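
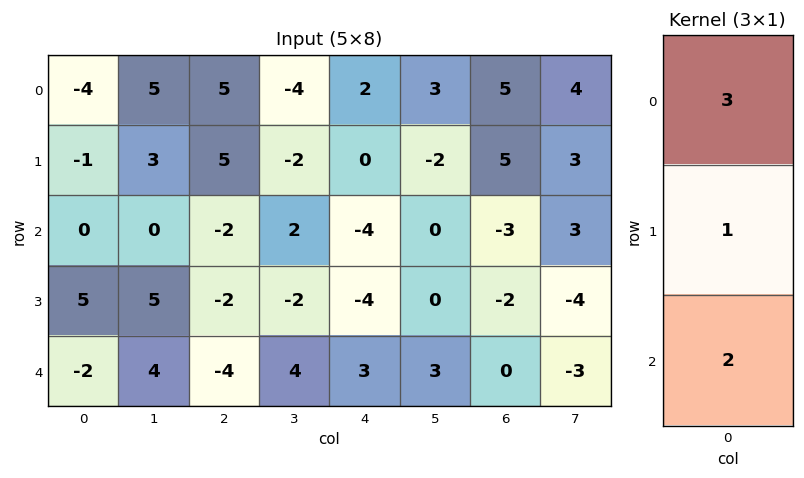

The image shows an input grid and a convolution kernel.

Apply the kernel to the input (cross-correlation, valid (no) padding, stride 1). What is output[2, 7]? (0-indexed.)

The receptive field on the input at this output position is [3 / -4 / -3]. Elementwise product with the kernel and sum: 3·3 + -4·1 + -3·2.

-1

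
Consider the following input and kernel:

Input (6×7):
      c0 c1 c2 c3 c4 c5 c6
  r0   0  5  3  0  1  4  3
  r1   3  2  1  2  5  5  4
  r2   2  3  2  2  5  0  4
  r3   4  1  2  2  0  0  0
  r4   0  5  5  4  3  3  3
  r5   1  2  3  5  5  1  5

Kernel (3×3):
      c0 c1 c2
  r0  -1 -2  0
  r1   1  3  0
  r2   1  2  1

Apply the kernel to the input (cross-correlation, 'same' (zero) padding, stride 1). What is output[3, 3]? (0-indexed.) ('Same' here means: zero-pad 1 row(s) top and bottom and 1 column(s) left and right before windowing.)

18

The receptive field on the zero-padded input at this output position is [2 2 5 / 2 2 0 / 5 4 3]. Elementwise product with the kernel and sum: 2·-1 + 2·-2 + 2·1 + 2·3 + 5·1 + 4·2 + 3·1.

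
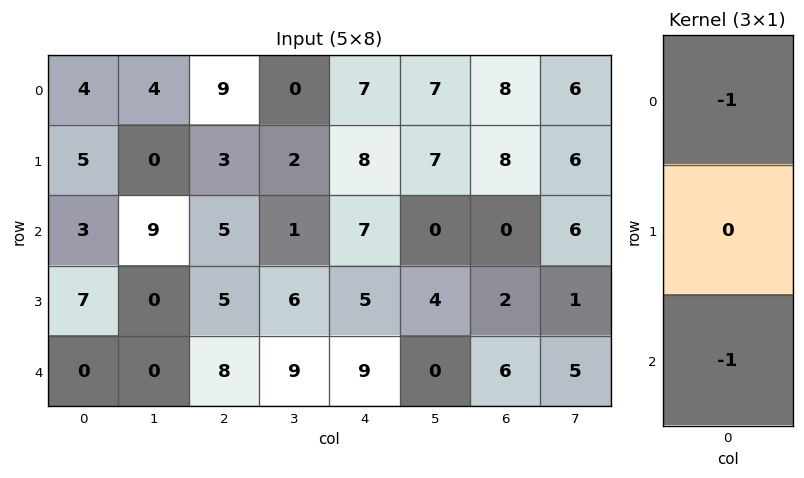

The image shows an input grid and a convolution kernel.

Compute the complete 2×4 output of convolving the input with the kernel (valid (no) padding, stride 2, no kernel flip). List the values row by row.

Output[0,0]: The receptive field on the input at this output position is [4 / 5 / 3]. Elementwise product with the kernel and sum: 4·-1 + 3·-1.
Output[0,1]: The receptive field on the input at this output position is [9 / 3 / 5]. Elementwise product with the kernel and sum: 9·-1 + 5·-1.

-7 -14 -14 -8
-3 -13 -16 -6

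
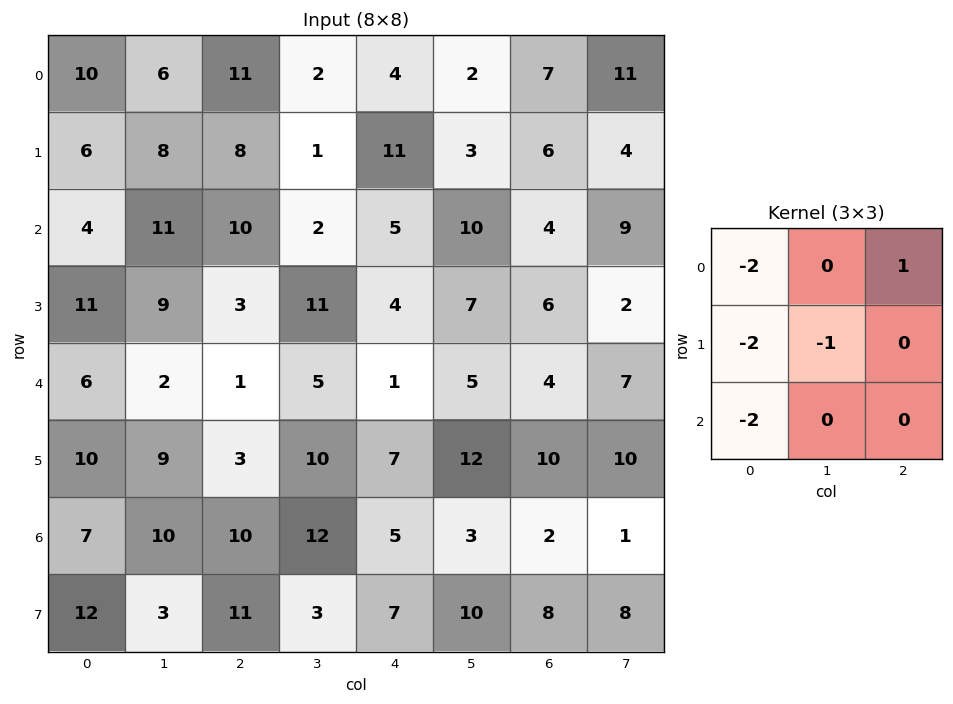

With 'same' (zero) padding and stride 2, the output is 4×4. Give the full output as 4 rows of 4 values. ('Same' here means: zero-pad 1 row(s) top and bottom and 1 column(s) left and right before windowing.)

-10 -39 -10 -17
4 -65 -30 -40
3 -30 -46 -50
2 -44 -43 -42

Output[0,0]: The receptive field on the zero-padded input at this output position is [0 0 0 / 0 10 6 / 0 6 8]. Elementwise product with the kernel and sum: 0·-2 + 0·1 + 0·-2 + 10·-1 + 0·-2.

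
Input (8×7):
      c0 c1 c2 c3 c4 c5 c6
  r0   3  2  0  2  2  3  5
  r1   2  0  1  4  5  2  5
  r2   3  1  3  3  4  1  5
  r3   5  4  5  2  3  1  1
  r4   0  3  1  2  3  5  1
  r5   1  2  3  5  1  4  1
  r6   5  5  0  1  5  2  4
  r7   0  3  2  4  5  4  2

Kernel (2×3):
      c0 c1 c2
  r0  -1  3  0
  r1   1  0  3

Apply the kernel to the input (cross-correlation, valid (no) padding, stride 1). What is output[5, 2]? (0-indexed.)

27

The receptive field on the input at this output position is [3 5 1 / 0 1 5]. Elementwise product with the kernel and sum: 3·-1 + 5·3 + 0·1 + 5·3.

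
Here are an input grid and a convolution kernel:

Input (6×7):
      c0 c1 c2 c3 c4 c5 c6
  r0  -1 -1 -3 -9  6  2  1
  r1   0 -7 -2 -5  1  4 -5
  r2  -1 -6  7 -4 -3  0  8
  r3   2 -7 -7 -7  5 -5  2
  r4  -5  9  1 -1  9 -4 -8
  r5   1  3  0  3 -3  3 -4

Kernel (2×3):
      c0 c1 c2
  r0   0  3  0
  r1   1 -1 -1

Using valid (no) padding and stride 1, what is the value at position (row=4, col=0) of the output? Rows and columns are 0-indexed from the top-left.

25

The receptive field on the input at this output position is [-5 9 1 / 1 3 0]. Elementwise product with the kernel and sum: 9·3 + 1·1 + 3·-1 + 0·-1.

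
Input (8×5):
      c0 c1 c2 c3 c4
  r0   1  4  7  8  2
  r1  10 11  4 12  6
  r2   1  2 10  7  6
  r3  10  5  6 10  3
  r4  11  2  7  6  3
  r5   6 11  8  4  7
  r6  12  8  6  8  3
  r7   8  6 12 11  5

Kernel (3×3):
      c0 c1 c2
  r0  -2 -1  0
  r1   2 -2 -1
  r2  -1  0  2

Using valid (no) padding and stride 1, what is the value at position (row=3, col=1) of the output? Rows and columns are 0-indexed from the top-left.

The receptive field on the input at this output position is [5 6 10 / 2 7 6 / 11 8 4]. Elementwise product with the kernel and sum: 5·-2 + 6·-1 + 2·2 + 7·-2 + 6·-1 + 11·-1 + 4·2.

-35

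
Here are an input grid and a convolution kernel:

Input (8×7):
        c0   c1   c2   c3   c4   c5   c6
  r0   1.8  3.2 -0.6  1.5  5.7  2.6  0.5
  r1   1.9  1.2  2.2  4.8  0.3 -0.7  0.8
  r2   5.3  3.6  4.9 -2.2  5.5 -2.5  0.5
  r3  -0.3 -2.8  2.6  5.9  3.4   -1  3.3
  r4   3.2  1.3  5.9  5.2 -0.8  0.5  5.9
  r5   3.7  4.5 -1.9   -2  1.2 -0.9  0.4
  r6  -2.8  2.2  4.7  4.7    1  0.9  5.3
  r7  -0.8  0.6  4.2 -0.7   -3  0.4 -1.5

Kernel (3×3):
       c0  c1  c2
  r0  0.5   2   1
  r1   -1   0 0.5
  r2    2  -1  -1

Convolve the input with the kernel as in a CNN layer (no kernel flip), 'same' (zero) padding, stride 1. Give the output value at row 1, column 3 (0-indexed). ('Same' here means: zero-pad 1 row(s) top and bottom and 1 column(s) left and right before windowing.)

12.85

The receptive field on the zero-padded input at this output position is [-0.6 1.5 5.7 / 2.2 4.8 0.3 / 4.9 -2.2 5.5]. Elementwise product with the kernel and sum: -0.6·0.5 + 1.5·2 + 5.7·1 + 2.2·-1 + 0.3·0.5 + 4.9·2 + -2.2·-1 + 5.5·-1.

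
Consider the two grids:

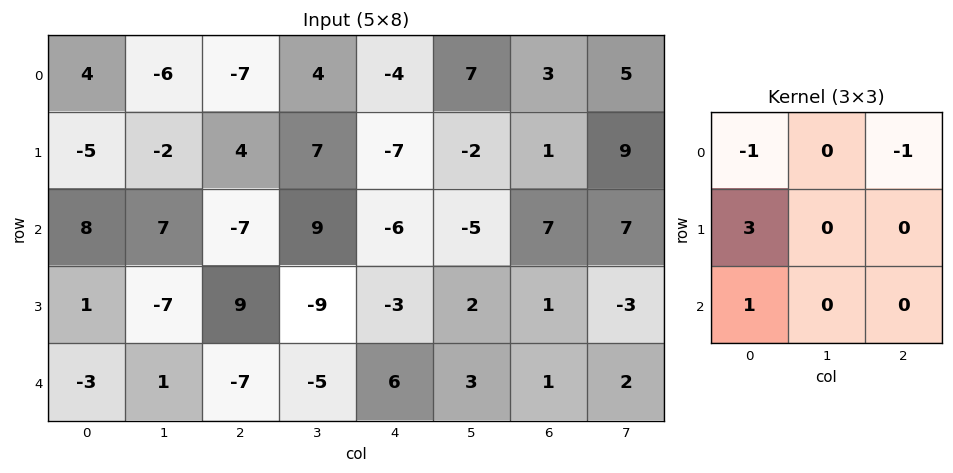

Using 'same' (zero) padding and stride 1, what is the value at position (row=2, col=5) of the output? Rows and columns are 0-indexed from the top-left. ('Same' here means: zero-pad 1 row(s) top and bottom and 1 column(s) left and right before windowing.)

The receptive field on the zero-padded input at this output position is [-7 -2 1 / -6 -5 7 / -3 2 1]. Elementwise product with the kernel and sum: -7·-1 + 1·-1 + -6·3 + -3·1.

-15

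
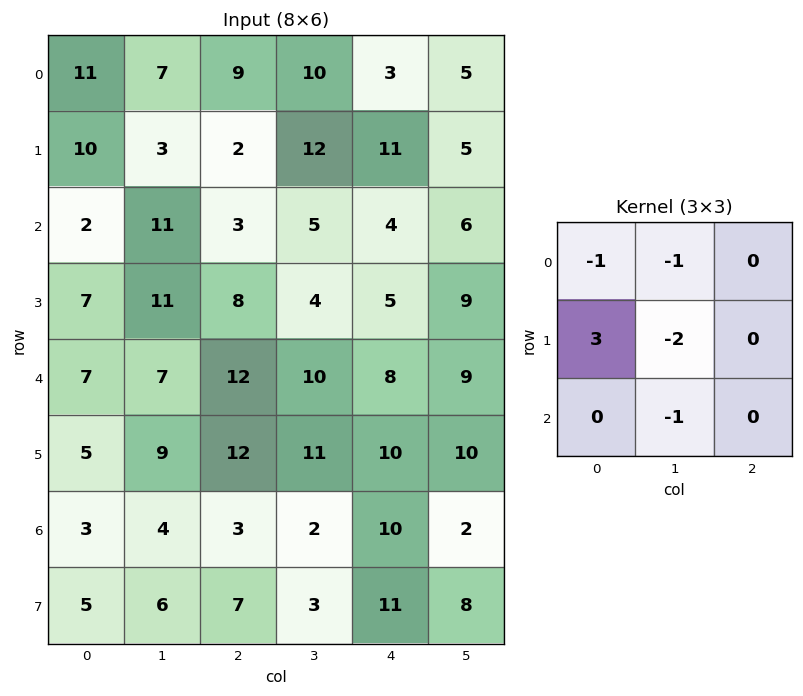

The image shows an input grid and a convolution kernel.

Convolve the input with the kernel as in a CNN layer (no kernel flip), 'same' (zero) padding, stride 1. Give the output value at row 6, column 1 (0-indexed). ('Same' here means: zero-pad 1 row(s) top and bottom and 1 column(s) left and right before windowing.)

-19

The receptive field on the zero-padded input at this output position is [5 9 12 / 3 4 3 / 5 6 7]. Elementwise product with the kernel and sum: 5·-1 + 9·-1 + 3·3 + 4·-2 + 6·-1.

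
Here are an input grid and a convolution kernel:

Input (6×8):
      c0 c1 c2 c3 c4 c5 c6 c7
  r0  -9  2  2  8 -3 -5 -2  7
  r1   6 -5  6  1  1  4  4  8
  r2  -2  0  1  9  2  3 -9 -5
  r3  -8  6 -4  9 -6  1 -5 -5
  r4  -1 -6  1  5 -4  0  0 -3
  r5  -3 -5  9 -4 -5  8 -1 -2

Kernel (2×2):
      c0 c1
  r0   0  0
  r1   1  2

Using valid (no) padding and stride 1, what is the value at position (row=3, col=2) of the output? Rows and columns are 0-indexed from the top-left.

11

The receptive field on the input at this output position is [-4 9 / 1 5]. Elementwise product with the kernel and sum: 1·1 + 5·2.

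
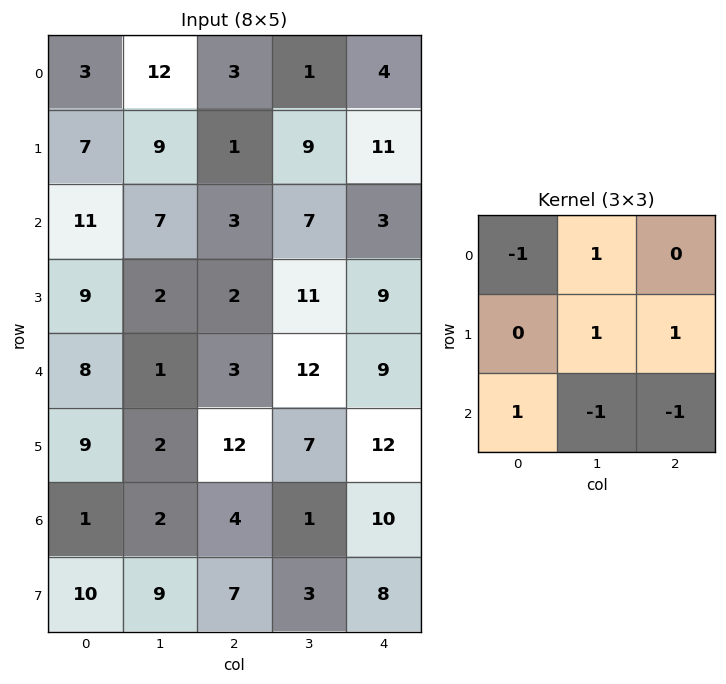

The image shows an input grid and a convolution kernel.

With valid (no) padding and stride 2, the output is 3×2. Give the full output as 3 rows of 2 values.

20 11
4 6
2 21

Output[0,0]: The receptive field on the input at this output position is [3 12 3 / 7 9 1 / 11 7 3]. Elementwise product with the kernel and sum: 3·-1 + 12·1 + 9·1 + 1·1 + 11·1 + 7·-1 + 3·-1.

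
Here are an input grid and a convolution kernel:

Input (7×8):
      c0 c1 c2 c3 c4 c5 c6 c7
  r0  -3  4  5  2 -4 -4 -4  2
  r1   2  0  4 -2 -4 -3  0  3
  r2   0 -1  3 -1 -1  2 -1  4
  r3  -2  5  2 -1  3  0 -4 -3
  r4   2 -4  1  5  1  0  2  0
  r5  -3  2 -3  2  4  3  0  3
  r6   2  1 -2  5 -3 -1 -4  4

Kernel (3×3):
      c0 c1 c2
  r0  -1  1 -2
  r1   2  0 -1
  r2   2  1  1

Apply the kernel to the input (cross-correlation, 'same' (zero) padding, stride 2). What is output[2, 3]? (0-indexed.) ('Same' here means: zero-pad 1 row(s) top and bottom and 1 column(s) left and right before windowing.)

The receptive field on the zero-padded input at this output position is [0 -4 -3 / 0 2 0 / 3 0 3]. Elementwise product with the kernel and sum: 0·-1 + -4·1 + -3·-2 + 0·2 + 0·-1 + 3·2 + 0·1 + 3·1.

11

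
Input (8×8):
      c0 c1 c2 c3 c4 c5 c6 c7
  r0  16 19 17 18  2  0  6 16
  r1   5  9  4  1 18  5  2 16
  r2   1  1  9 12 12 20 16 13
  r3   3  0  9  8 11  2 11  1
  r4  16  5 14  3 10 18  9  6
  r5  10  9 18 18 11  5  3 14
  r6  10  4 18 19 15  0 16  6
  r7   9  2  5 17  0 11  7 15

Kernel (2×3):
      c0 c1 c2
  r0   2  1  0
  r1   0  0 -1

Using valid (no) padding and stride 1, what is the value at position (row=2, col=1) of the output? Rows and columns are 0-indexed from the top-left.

The receptive field on the input at this output position is [1 9 12 / 0 9 8]. Elementwise product with the kernel and sum: 1·2 + 9·1 + 8·-1.

3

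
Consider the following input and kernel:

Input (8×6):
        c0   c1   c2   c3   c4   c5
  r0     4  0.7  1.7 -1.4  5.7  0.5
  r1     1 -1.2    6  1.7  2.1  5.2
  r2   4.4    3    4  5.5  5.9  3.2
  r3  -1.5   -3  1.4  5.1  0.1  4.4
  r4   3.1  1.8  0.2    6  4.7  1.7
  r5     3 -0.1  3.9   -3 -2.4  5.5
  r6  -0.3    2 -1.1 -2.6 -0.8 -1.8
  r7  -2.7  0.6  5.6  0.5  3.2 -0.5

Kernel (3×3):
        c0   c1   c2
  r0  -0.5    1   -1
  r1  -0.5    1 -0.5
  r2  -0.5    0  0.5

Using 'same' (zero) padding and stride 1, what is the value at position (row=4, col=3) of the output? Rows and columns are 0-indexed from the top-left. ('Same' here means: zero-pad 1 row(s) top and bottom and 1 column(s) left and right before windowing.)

4.7

The receptive field on the zero-padded input at this output position is [1.4 5.1 0.1 / 0.2 6 4.7 / 3.9 -3 -2.4]. Elementwise product with the kernel and sum: 1.4·-0.5 + 5.1·1 + 0.1·-1 + 0.2·-0.5 + 6·1 + 4.7·-0.5 + 3.9·-0.5 + -2.4·0.5.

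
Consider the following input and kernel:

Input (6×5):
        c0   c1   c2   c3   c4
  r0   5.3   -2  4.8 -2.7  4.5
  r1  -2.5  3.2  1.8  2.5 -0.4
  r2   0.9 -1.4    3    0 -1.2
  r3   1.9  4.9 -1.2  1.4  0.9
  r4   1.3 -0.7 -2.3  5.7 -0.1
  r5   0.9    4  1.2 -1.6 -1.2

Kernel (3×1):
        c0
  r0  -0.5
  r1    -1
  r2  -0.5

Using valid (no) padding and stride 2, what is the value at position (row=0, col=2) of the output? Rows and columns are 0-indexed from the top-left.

The receptive field on the input at this output position is [4.5 / -0.4 / -1.2]. Elementwise product with the kernel and sum: 4.5·-0.5 + -0.4·-1 + -1.2·-0.5.

-1.25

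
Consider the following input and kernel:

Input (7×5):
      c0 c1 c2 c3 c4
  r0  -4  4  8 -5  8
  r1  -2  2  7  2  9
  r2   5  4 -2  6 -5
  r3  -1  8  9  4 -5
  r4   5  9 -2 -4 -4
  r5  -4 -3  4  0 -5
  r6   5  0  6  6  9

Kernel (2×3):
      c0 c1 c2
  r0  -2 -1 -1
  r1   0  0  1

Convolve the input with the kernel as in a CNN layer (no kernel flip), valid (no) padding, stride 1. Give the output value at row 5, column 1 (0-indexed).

8

The receptive field on the input at this output position is [-3 4 0 / 0 6 6]. Elementwise product with the kernel and sum: -3·-2 + 4·-1 + 0·-1 + 6·1.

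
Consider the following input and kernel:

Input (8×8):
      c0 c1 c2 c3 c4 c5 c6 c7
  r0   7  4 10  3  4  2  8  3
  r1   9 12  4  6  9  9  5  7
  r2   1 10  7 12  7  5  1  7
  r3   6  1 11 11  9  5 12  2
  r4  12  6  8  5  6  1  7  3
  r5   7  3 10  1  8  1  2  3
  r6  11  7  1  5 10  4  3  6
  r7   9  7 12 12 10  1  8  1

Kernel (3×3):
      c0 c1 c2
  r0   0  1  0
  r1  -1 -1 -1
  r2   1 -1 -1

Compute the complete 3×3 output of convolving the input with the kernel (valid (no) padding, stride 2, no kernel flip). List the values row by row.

-37 -28 -20
-10 -22 -23
-11 -28 -7

Output[0,0]: The receptive field on the input at this output position is [7 4 10 / 9 12 4 / 1 10 7]. Elementwise product with the kernel and sum: 4·1 + 9·-1 + 12·-1 + 4·-1 + 1·1 + 10·-1 + 7·-1.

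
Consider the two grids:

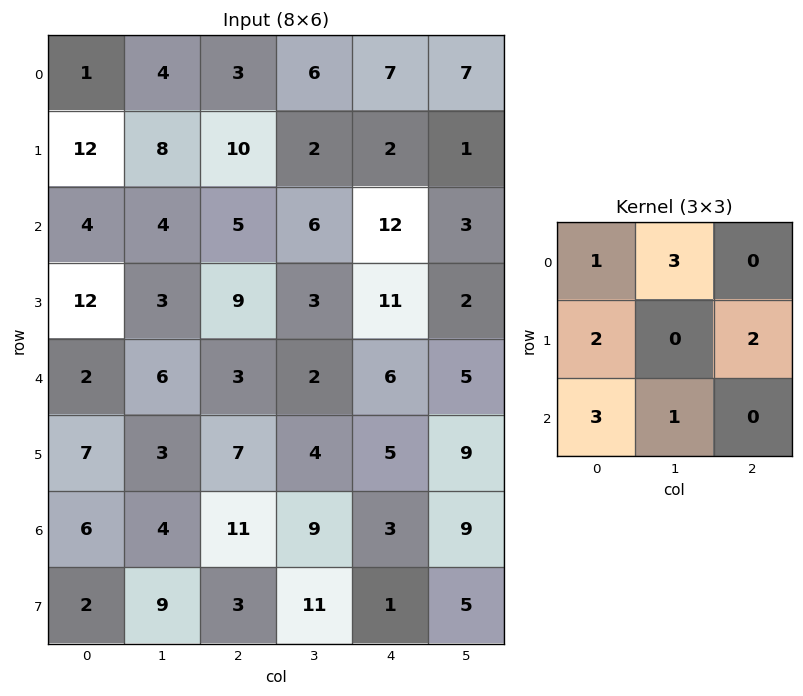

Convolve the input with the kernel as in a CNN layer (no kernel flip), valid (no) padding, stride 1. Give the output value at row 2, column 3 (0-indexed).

64

The receptive field on the input at this output position is [6 12 3 / 3 11 2 / 2 6 5]. Elementwise product with the kernel and sum: 6·1 + 12·3 + 3·2 + 2·2 + 2·3 + 6·1.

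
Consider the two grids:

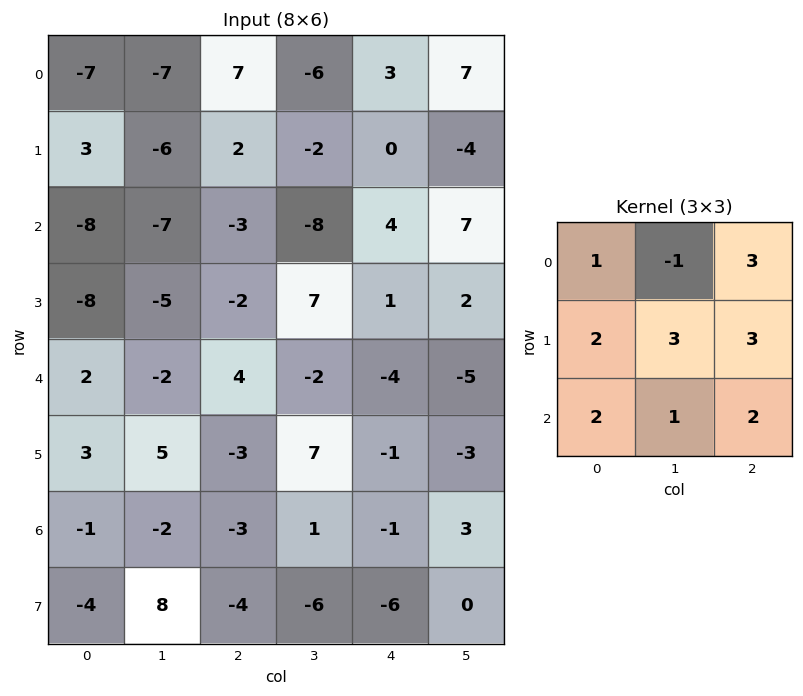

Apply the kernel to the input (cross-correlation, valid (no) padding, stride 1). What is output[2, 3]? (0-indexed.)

The receptive field on the input at this output position is [-8 4 7 / 7 1 2 / -2 -4 -5]. Elementwise product with the kernel and sum: -8·1 + 4·-1 + 7·3 + 7·2 + 1·3 + 2·3 + -2·2 + -4·1 + -5·2.

14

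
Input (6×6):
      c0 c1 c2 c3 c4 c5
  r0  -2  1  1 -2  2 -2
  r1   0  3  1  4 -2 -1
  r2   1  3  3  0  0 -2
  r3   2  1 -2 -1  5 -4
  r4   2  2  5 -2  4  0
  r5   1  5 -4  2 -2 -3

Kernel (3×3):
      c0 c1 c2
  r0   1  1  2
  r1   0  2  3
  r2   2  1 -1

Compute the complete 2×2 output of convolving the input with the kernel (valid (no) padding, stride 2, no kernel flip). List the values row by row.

Output[0,0]: The receptive field on the input at this output position is [-2 1 1 / 0 3 1 / 1 3 3]. Elementwise product with the kernel and sum: -2·1 + 1·1 + 1·2 + 3·2 + 1·3 + 1·2 + 3·1 + 3·-1.
Output[0,1]: The receptive field on the input at this output position is [1 -2 2 / 1 4 -2 / 3 0 0]. Elementwise product with the kernel and sum: 1·1 + -2·1 + 2·2 + 4·2 + -2·3 + 3·2 + 0·1 + 0·-1.

12 11
7 20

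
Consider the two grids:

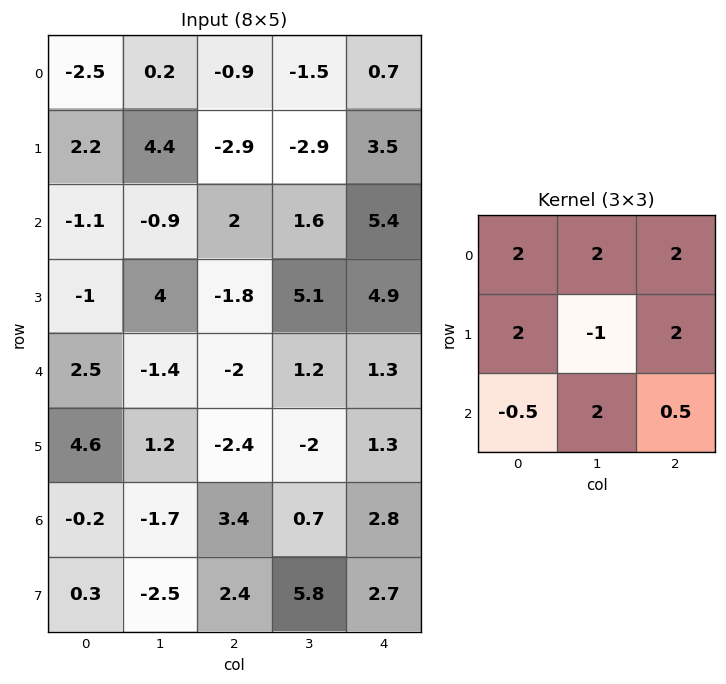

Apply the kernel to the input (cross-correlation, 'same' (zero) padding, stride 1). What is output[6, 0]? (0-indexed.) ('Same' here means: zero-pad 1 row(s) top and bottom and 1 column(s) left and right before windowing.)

7.75

The receptive field on the zero-padded input at this output position is [0 4.6 1.2 / 0 -0.2 -1.7 / 0 0.3 -2.5]. Elementwise product with the kernel and sum: 0·2 + 4.6·2 + 1.2·2 + 0·2 + -0.2·-1 + -1.7·2 + 0·-0.5 + 0.3·2 + -2.5·0.5.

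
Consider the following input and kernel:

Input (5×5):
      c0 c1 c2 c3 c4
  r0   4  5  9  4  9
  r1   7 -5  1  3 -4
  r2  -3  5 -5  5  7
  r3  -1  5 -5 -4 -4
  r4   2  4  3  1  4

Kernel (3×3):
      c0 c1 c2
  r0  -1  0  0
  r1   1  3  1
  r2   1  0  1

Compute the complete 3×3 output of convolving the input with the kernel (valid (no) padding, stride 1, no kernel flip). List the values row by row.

Output[0,0]: The receptive field on the input at this output position is [4 5 9 / 7 -5 1 / -3 5 -5]. Elementwise product with the kernel and sum: 4·-1 + 7·1 + -5·3 + 1·1 + -3·1 + -5·1.
Output[0,1]: The receptive field on the input at this output position is [5 9 4 / -5 1 3 / 5 -5 5]. Elementwise product with the kernel and sum: 5·-1 + -5·1 + 1·3 + 3·1 + 5·1 + 5·1.

-19 6 -1
-6 1 7
17 -14 -9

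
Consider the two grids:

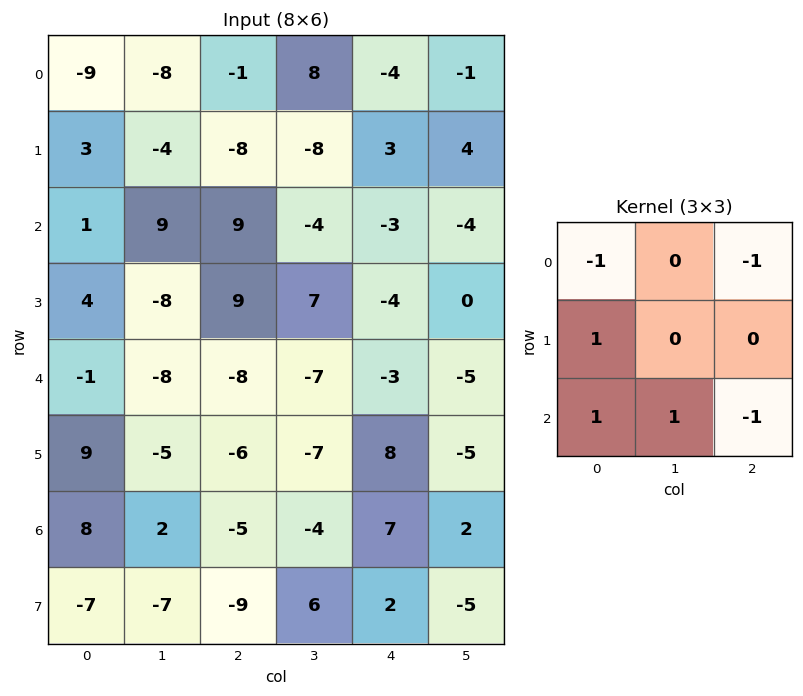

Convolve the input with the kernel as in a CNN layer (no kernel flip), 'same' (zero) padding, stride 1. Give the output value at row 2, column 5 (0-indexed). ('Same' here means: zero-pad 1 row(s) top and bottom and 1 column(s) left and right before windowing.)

The receptive field on the zero-padded input at this output position is [3 4 0 / -3 -4 0 / -4 0 0]. Elementwise product with the kernel and sum: 3·-1 + 0·-1 + -3·1 + -4·1 + 0·1 + 0·-1.

-10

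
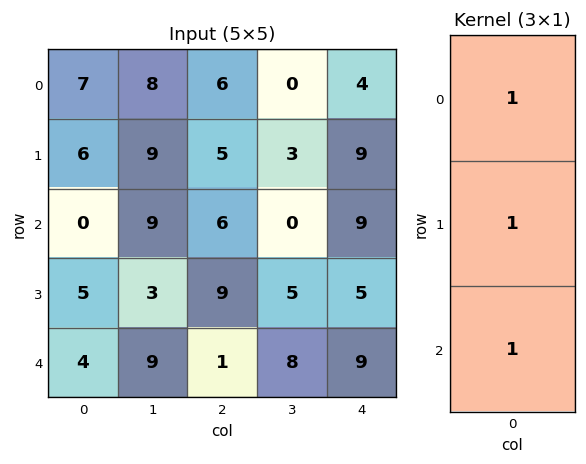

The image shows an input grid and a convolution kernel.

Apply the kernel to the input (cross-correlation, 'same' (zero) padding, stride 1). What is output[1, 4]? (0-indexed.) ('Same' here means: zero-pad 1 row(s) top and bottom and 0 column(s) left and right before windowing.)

The receptive field on the zero-padded input at this output position is [4 / 9 / 9]. Elementwise product with the kernel and sum: 4·1 + 9·1 + 9·1.

22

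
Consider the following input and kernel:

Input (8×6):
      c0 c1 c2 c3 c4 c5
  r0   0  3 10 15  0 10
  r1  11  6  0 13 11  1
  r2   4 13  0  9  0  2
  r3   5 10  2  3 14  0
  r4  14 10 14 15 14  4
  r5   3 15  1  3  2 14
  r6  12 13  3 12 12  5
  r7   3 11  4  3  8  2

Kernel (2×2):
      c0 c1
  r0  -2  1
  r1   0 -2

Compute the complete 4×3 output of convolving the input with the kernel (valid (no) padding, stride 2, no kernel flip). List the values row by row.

Output[0,0]: The receptive field on the input at this output position is [0 3 / 11 6]. Elementwise product with the kernel and sum: 0·-2 + 3·1 + 6·-2.
Output[0,1]: The receptive field on the input at this output position is [10 15 / 0 13]. Elementwise product with the kernel and sum: 10·-2 + 15·1 + 13·-2.

-9 -31 8
-15 3 2
-48 -19 -52
-33 0 -23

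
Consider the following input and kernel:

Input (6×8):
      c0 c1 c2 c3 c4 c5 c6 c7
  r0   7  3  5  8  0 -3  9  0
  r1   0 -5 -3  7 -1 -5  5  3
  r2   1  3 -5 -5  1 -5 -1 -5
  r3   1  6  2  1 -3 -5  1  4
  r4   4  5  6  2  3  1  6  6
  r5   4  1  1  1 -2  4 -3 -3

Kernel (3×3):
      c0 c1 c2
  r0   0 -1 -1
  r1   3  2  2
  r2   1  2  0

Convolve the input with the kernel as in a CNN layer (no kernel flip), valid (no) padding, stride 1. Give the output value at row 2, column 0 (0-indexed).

The receptive field on the input at this output position is [1 3 -5 / 1 6 2 / 4 5 6]. Elementwise product with the kernel and sum: 3·-1 + -5·-1 + 1·3 + 6·2 + 2·2 + 4·1 + 5·2.

35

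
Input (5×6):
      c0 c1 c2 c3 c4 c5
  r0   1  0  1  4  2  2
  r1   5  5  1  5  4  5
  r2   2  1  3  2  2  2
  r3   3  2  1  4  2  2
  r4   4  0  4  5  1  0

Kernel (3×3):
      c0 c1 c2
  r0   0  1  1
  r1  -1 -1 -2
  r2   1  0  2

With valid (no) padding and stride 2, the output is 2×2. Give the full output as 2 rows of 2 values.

-3 -1
9 1

Output[0,0]: The receptive field on the input at this output position is [1 0 1 / 5 5 1 / 2 1 3]. Elementwise product with the kernel and sum: 0·1 + 1·1 + 5·-1 + 5·-1 + 1·-2 + 2·1 + 3·2.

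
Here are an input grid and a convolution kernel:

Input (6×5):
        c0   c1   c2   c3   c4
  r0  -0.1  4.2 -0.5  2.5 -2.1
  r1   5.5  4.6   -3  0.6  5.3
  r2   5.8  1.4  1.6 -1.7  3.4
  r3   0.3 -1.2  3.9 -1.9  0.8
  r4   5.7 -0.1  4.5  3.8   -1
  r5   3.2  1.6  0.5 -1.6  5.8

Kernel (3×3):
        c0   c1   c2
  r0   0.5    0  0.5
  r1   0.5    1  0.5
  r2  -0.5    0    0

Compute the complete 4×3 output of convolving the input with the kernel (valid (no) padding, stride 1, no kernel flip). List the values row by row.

Output[0,0]: The receptive field on the input at this output position is [-0.1 4.2 -0.5 / 5.5 4.6 -3 / 5.8 1.4 1.6]. Elementwise product with the kernel and sum: -0.1·0.5 + -0.5·0.5 + 5.5·0.5 + 4.6·1 + -3·0.5 + 5.8·-0.5.
Output[0,1]: The receptive field on the input at this output position is [4.2 -0.5 2.5 / 4.6 -3 0.6 / 1.4 1.6 -1.7]. Elementwise product with the kernel and sum: 4.2·0.5 + 2.5·0.5 + 4.6·0.5 + -3·1 + 0.6·0.5 + 1.4·-0.5.

2.65 2.25 -0.35
6.2 4.65 0
1.75 2.25 0.7
5.5 4 7.65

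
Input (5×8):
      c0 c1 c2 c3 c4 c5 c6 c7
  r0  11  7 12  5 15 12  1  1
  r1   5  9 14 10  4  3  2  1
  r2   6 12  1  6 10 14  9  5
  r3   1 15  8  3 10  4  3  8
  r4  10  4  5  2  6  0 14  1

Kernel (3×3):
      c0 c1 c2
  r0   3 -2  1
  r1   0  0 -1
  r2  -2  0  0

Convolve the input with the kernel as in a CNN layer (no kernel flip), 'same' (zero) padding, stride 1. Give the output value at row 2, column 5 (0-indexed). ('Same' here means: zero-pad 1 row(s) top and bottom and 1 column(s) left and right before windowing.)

The receptive field on the zero-padded input at this output position is [4 3 2 / 10 14 9 / 10 4 3]. Elementwise product with the kernel and sum: 4·3 + 3·-2 + 2·1 + 9·-1 + 10·-2.

-21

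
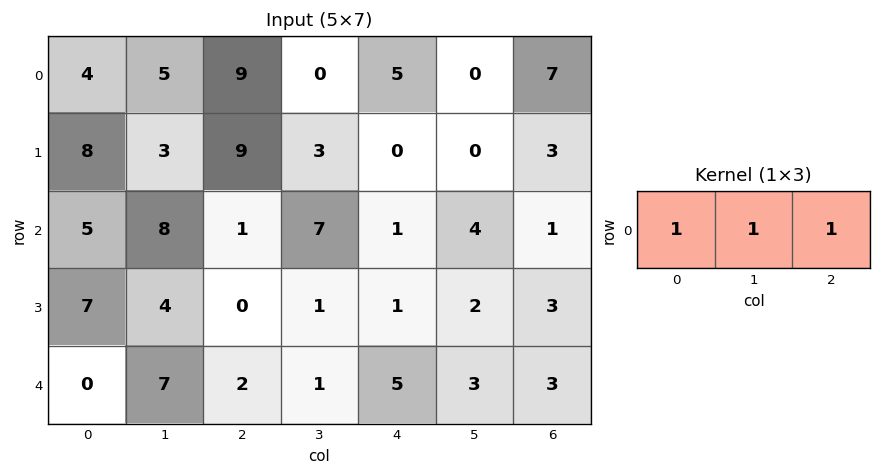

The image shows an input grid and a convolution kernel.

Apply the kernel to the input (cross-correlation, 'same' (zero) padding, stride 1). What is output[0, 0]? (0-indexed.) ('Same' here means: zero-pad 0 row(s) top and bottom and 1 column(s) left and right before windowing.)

The receptive field on the zero-padded input at this output position is [0 4 5]. Elementwise product with the kernel and sum: 0·1 + 4·1 + 5·1.

9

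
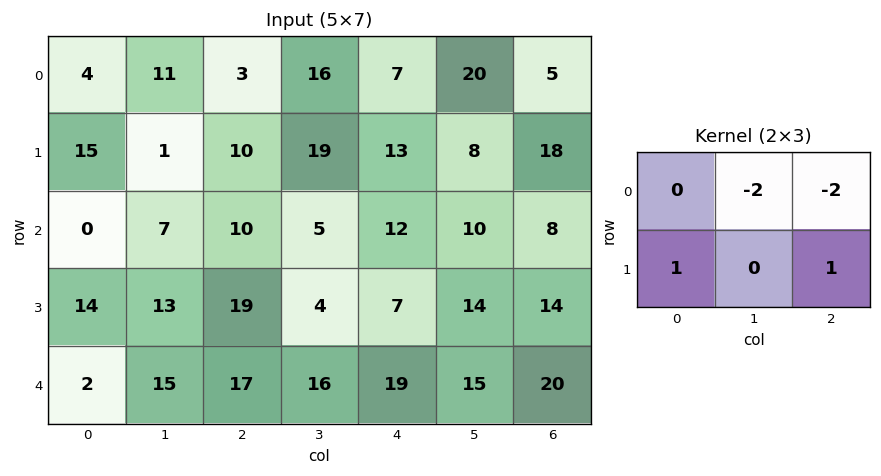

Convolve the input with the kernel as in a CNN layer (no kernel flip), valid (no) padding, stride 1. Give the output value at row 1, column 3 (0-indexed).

-27

The receptive field on the input at this output position is [19 13 8 / 5 12 10]. Elementwise product with the kernel and sum: 13·-2 + 8·-2 + 5·1 + 10·1.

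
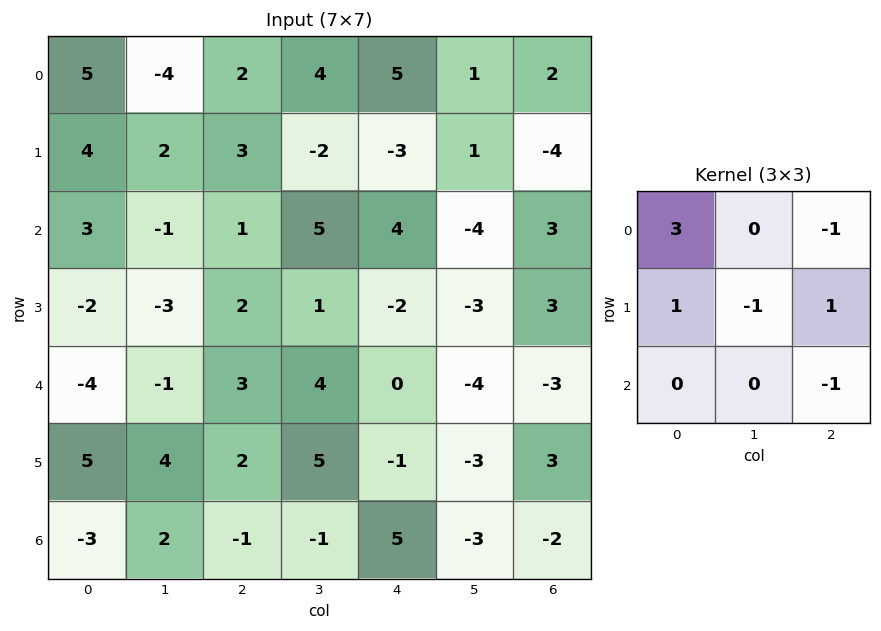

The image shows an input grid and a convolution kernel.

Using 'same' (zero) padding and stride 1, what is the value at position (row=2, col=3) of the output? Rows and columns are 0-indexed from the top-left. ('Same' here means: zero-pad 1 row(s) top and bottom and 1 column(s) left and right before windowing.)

The receptive field on the zero-padded input at this output position is [3 -2 -3 / 1 5 4 / 2 1 -2]. Elementwise product with the kernel and sum: 3·3 + -3·-1 + 1·1 + 5·-1 + 4·1 + -2·-1.

14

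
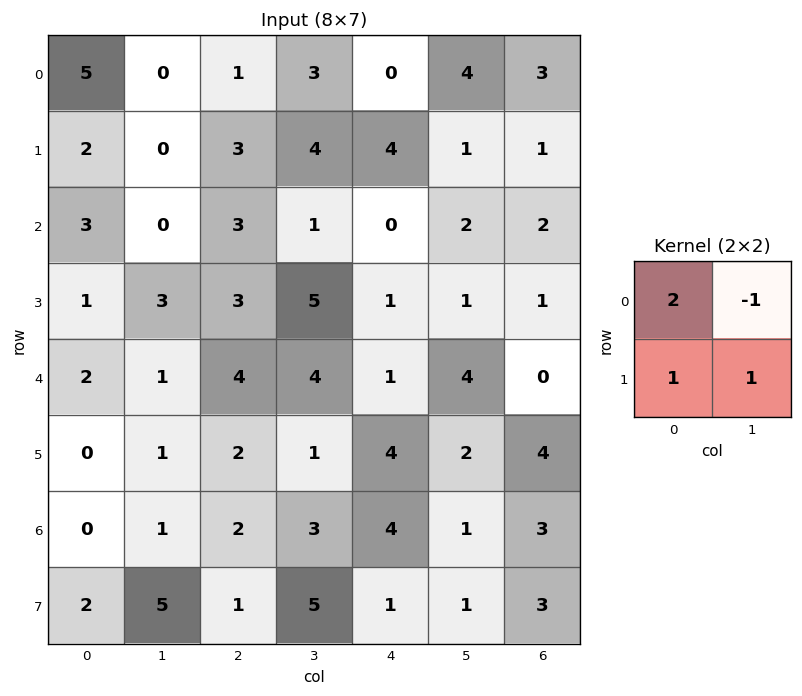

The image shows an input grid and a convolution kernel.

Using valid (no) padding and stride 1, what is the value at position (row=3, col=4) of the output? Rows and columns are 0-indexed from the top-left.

The receptive field on the input at this output position is [1 1 / 1 4]. Elementwise product with the kernel and sum: 1·2 + 1·-1 + 1·1 + 4·1.

6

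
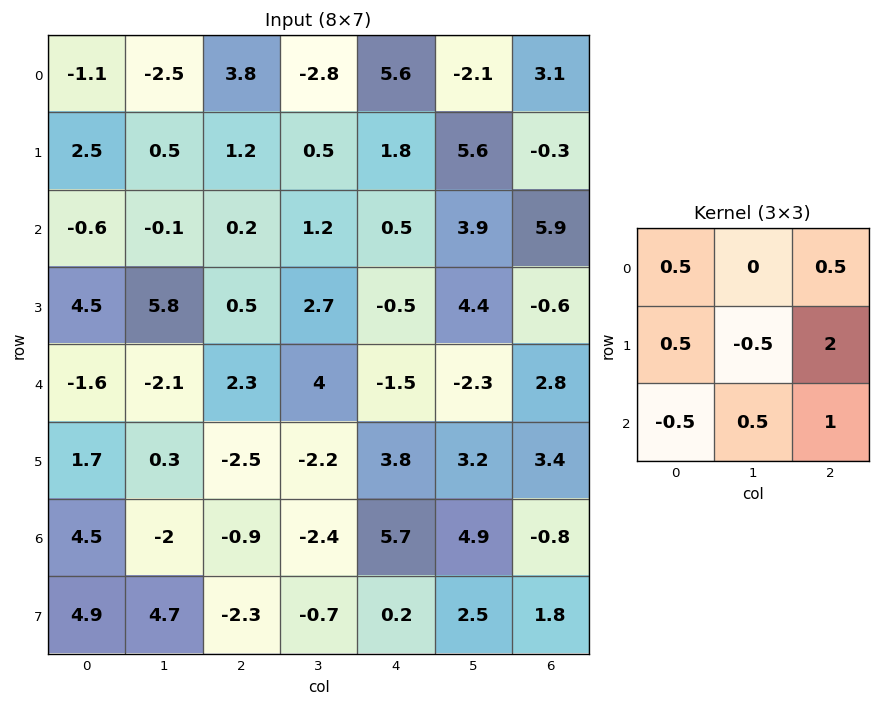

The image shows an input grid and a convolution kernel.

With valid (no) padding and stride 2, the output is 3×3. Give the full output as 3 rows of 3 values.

5.2 9.65 9.45
2.2 -2.4 1.95
-8.1 12.8 6.55

Output[0,0]: The receptive field on the input at this output position is [-1.1 -2.5 3.8 / 2.5 0.5 1.2 / -0.6 -0.1 0.2]. Elementwise product with the kernel and sum: -1.1·0.5 + 3.8·0.5 + 2.5·0.5 + 0.5·-0.5 + 1.2·2 + -0.6·-0.5 + -0.1·0.5 + 0.2·1.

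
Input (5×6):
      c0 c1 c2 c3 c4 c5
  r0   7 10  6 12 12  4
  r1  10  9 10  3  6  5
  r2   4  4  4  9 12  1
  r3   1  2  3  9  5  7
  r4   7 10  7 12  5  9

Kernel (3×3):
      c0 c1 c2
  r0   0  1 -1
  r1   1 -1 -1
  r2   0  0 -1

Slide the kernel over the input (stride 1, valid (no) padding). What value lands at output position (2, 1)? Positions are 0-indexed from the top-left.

-27

The receptive field on the input at this output position is [4 4 9 / 2 3 9 / 10 7 12]. Elementwise product with the kernel and sum: 4·1 + 9·-1 + 2·1 + 3·-1 + 9·-1 + 12·-1.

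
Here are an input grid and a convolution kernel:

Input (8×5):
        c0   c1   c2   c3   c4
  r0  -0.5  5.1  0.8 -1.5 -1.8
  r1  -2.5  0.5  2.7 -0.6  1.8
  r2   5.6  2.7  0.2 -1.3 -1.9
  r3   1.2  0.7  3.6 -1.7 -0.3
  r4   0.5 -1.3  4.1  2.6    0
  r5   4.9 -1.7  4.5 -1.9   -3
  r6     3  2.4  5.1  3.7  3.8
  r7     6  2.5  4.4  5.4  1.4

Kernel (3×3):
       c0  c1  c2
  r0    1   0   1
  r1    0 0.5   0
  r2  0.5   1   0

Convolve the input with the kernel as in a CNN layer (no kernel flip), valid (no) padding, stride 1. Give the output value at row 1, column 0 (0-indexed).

The receptive field on the input at this output position is [-2.5 0.5 2.7 / 5.6 2.7 0.2 / 1.2 0.7 3.6]. Elementwise product with the kernel and sum: -2.5·1 + 2.7·1 + 2.7·0.5 + 1.2·0.5 + 0.7·1.

2.85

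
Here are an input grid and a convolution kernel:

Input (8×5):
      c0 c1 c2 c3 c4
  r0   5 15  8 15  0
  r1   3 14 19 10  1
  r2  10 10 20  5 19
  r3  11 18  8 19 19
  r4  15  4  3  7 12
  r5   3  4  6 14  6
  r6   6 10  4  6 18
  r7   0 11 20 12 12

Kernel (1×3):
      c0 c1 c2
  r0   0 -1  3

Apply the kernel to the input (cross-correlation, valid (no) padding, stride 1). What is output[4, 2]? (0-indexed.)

The receptive field on the input at this output position is [3 7 12]. Elementwise product with the kernel and sum: 7·-1 + 12·3.

29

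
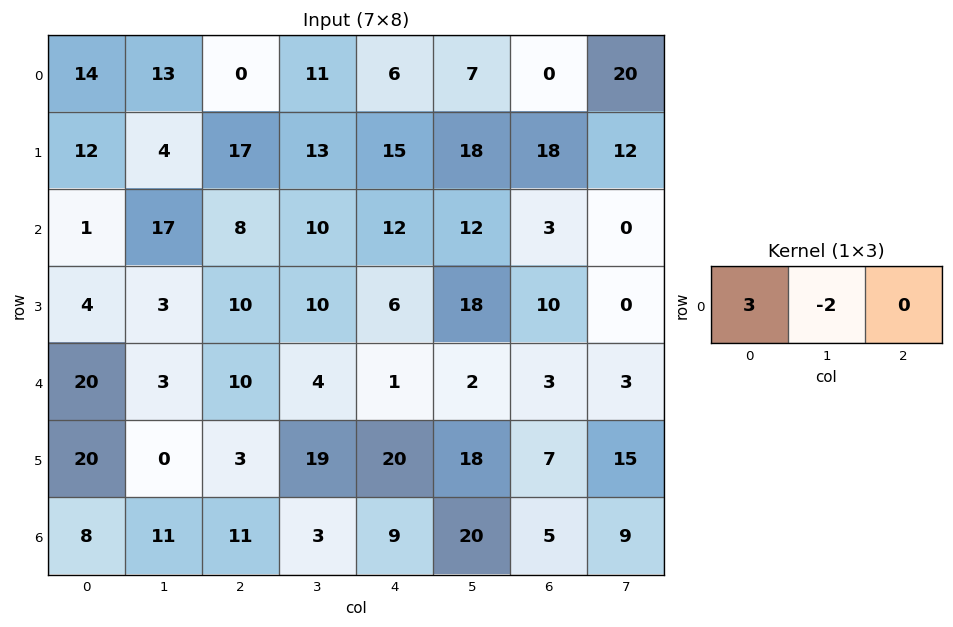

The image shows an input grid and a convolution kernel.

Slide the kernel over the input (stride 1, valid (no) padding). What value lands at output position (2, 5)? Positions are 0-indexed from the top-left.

30

The receptive field on the input at this output position is [12 3 0]. Elementwise product with the kernel and sum: 12·3 + 3·-2.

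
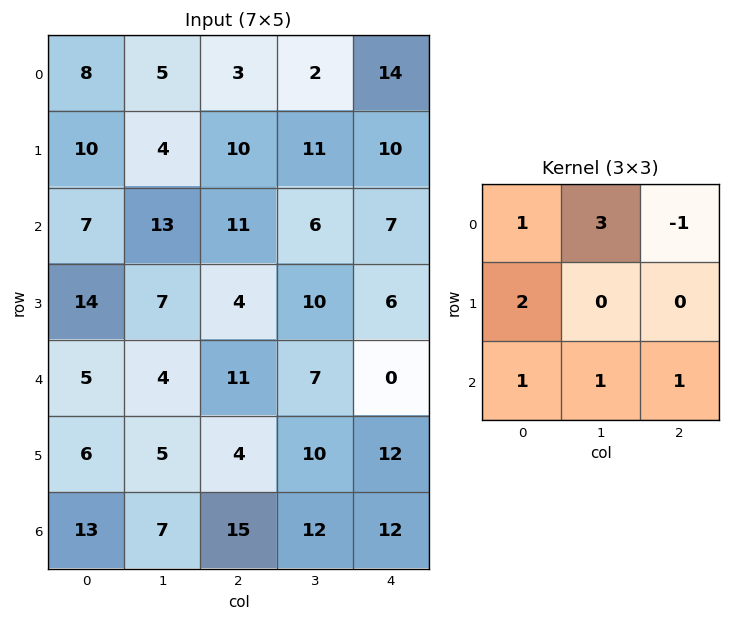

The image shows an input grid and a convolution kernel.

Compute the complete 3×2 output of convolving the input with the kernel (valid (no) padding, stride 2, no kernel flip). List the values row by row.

Output[0,0]: The receptive field on the input at this output position is [8 5 3 / 10 4 10 / 7 13 11]. Elementwise product with the kernel and sum: 8·1 + 5·3 + 3·-1 + 10·2 + 7·1 + 13·1 + 11·1.

71 39
83 48
53 79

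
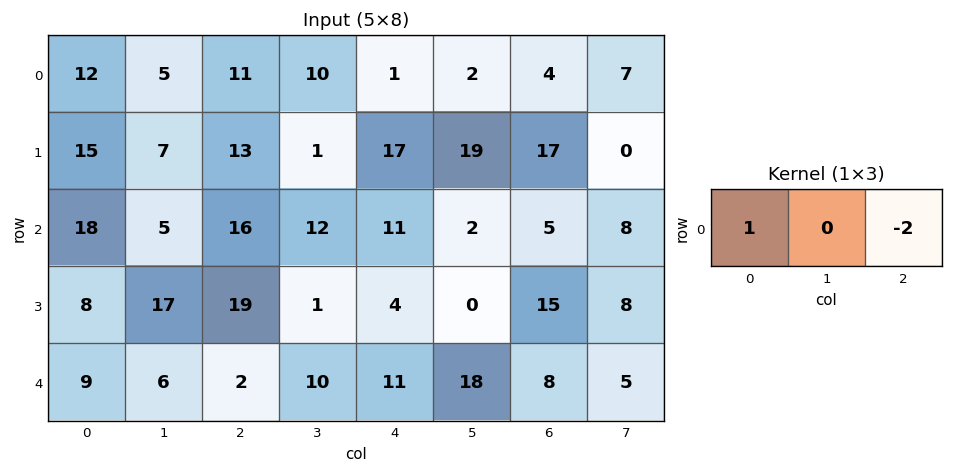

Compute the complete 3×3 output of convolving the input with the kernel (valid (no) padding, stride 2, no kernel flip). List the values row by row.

Output[0,0]: The receptive field on the input at this output position is [12 5 11]. Elementwise product with the kernel and sum: 12·1 + 11·-2.
Output[0,1]: The receptive field on the input at this output position is [11 10 1]. Elementwise product with the kernel and sum: 11·1 + 1·-2.

-10 9 -7
-14 -6 1
5 -20 -5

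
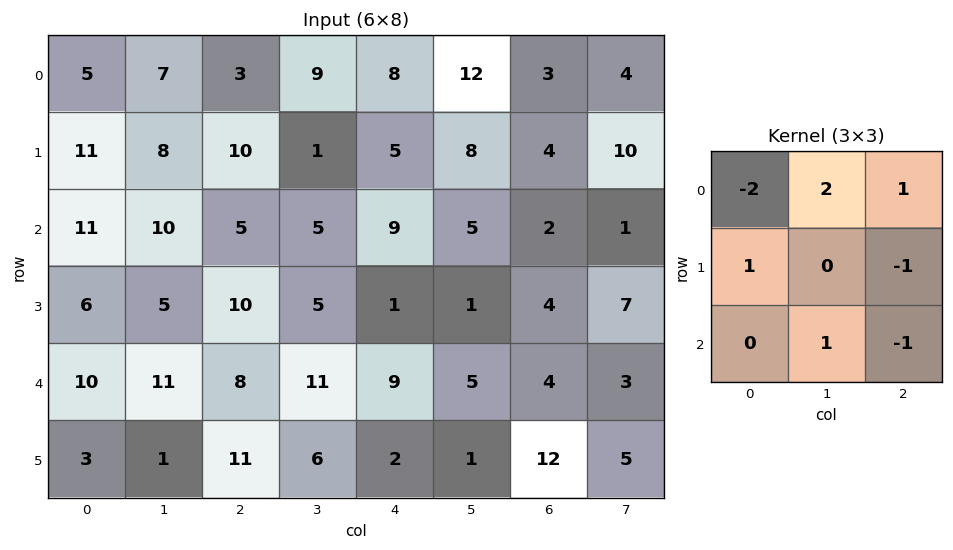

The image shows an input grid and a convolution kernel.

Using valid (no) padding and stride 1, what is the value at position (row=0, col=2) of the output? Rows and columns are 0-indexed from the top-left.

21

The receptive field on the input at this output position is [3 9 8 / 10 1 5 / 5 5 9]. Elementwise product with the kernel and sum: 3·-2 + 9·2 + 8·1 + 10·1 + 5·-1 + 5·1 + 9·-1.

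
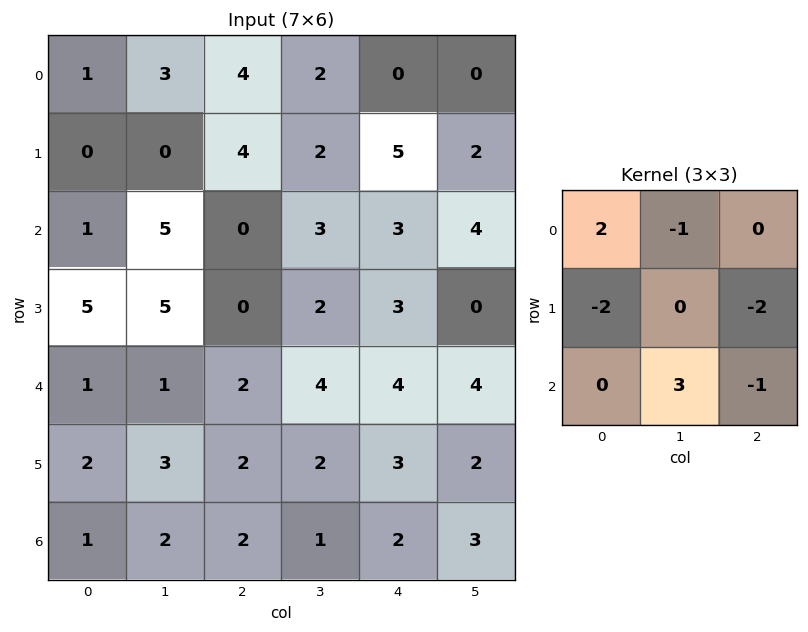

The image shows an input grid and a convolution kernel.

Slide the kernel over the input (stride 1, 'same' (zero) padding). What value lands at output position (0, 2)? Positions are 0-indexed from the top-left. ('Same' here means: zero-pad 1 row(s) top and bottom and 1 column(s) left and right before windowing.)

0

The receptive field on the zero-padded input at this output position is [0 0 0 / 3 4 2 / 0 4 2]. Elementwise product with the kernel and sum: 0·2 + 0·-1 + 3·-2 + 2·-2 + 4·3 + 2·-1.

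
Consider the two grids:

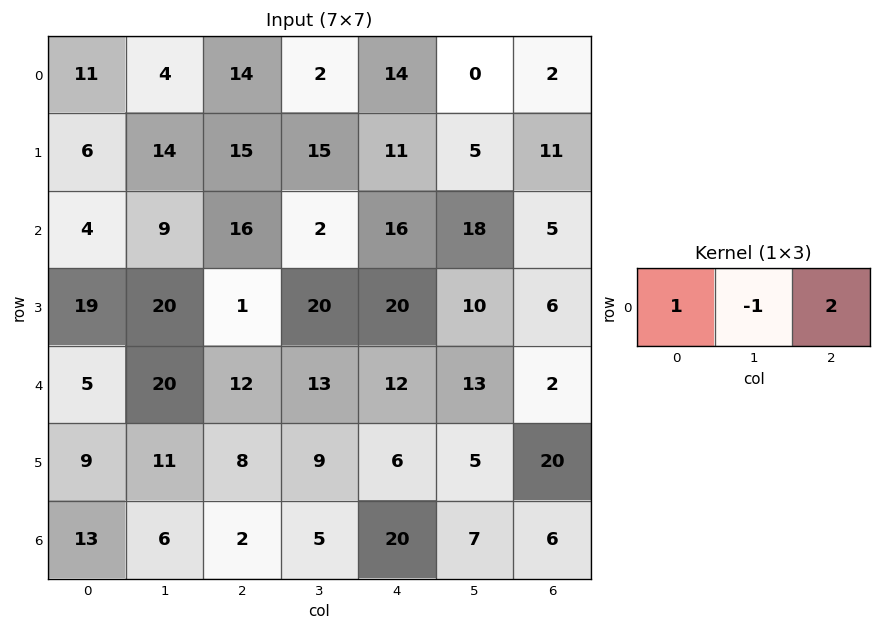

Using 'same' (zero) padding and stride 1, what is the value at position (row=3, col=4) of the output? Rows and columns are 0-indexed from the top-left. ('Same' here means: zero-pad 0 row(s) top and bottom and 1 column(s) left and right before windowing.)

The receptive field on the zero-padded input at this output position is [20 20 10]. Elementwise product with the kernel and sum: 20·1 + 20·-1 + 10·2.

20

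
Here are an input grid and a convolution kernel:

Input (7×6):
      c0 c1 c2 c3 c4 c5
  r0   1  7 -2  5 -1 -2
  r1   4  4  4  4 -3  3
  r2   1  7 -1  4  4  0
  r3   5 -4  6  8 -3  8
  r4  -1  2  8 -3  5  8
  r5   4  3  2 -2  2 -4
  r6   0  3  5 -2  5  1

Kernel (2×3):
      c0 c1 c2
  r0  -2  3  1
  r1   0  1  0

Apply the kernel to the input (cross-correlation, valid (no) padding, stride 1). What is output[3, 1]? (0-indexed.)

42

The receptive field on the input at this output position is [-4 6 8 / 2 8 -3]. Elementwise product with the kernel and sum: -4·-2 + 6·3 + 8·1 + 8·1.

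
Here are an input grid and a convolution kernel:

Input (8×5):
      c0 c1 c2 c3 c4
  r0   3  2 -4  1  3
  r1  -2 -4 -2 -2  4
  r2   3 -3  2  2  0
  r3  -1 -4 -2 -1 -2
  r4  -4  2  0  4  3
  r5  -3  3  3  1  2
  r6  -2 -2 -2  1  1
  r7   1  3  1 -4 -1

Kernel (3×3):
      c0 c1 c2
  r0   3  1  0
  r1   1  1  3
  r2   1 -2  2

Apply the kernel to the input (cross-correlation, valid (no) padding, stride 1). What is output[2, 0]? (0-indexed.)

-13

The receptive field on the input at this output position is [3 -3 2 / -1 -4 -2 / -4 2 0]. Elementwise product with the kernel and sum: 3·3 + -3·1 + -1·1 + -4·1 + -2·3 + -4·1 + 2·-2 + 0·2.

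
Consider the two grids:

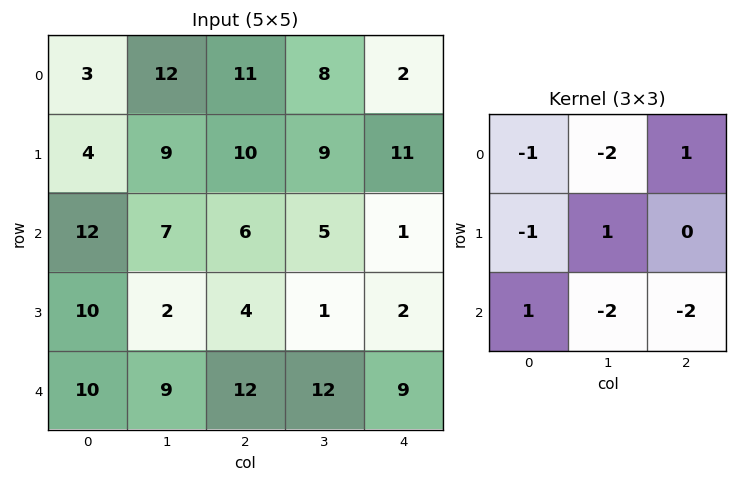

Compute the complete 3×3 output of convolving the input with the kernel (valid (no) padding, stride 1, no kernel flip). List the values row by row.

Output[0,0]: The receptive field on the input at this output position is [3 12 11 / 4 9 10 / 12 7 6]. Elementwise product with the kernel and sum: 3·-1 + 12·-2 + 11·1 + 4·-1 + 9·1 + 12·1 + 7·-2 + 6·-2.

-25 -40 -32
-19 -29 -20
-60 -51 -48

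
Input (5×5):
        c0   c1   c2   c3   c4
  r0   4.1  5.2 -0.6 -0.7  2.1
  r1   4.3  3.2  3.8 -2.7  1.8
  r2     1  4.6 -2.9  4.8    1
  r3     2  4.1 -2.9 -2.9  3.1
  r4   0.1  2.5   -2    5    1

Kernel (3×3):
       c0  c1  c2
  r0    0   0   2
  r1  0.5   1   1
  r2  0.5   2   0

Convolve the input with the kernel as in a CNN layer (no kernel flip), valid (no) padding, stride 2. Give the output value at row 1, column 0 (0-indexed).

The receptive field on the input at this output position is [1 4.6 -2.9 / 2 4.1 -2.9 / 0.1 2.5 -2]. Elementwise product with the kernel and sum: -2.9·2 + 2·0.5 + 4.1·1 + -2.9·1 + 0.1·0.5 + 2.5·2.

1.45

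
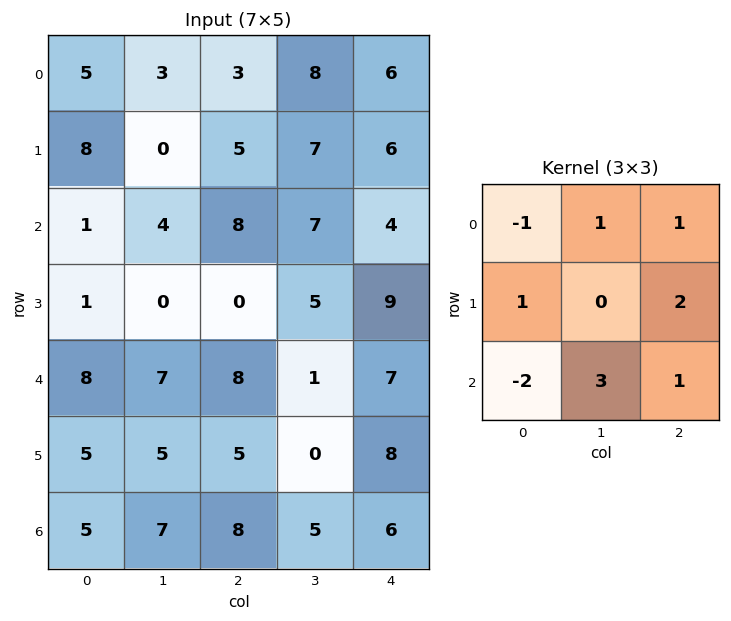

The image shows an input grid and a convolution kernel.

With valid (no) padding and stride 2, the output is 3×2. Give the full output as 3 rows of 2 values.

37 37
25 15
41 26

Output[0,0]: The receptive field on the input at this output position is [5 3 3 / 8 0 5 / 1 4 8]. Elementwise product with the kernel and sum: 5·-1 + 3·1 + 3·1 + 8·1 + 5·2 + 1·-2 + 4·3 + 8·1.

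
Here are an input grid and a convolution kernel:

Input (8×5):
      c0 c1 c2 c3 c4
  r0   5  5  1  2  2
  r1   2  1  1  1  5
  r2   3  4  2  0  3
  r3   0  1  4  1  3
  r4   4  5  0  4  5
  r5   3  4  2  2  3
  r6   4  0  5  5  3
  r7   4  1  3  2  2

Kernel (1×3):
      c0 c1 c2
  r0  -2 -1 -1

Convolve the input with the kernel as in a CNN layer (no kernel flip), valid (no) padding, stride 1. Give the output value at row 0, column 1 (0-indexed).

The receptive field on the input at this output position is [5 1 2]. Elementwise product with the kernel and sum: 5·-2 + 1·-1 + 2·-1.

-13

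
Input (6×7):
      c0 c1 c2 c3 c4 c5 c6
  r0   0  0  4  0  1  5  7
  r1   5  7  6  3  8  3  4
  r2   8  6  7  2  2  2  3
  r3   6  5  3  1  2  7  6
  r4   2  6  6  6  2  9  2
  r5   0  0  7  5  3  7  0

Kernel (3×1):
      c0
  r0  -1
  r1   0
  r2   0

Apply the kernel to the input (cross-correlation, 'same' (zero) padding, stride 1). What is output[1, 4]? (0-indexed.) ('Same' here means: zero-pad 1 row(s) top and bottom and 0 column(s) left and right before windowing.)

The receptive field on the zero-padded input at this output position is [1 / 8 / 2]. Elementwise product with the kernel and sum: 1·-1.

-1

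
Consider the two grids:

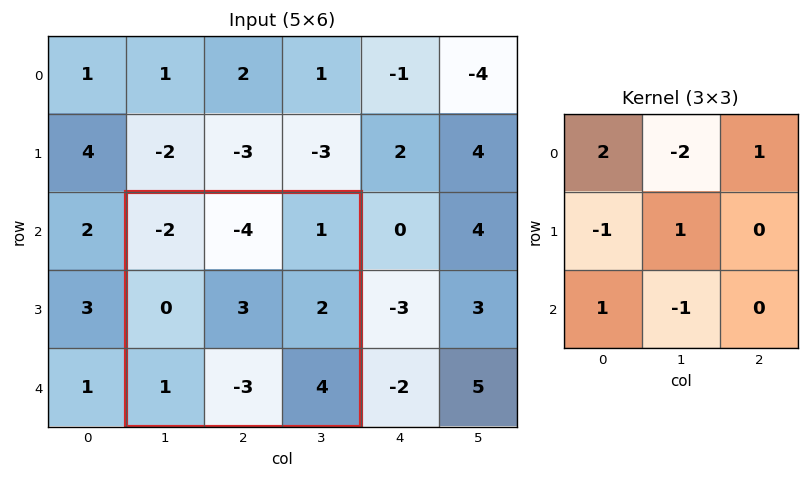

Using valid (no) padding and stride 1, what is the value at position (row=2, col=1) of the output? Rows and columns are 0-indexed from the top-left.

12

The receptive field on the input at this output position is [-2 -4 1 / 0 3 2 / 1 -3 4]. Elementwise product with the kernel and sum: -2·2 + -4·-2 + 1·1 + 0·-1 + 3·1 + 1·1 + -3·-1.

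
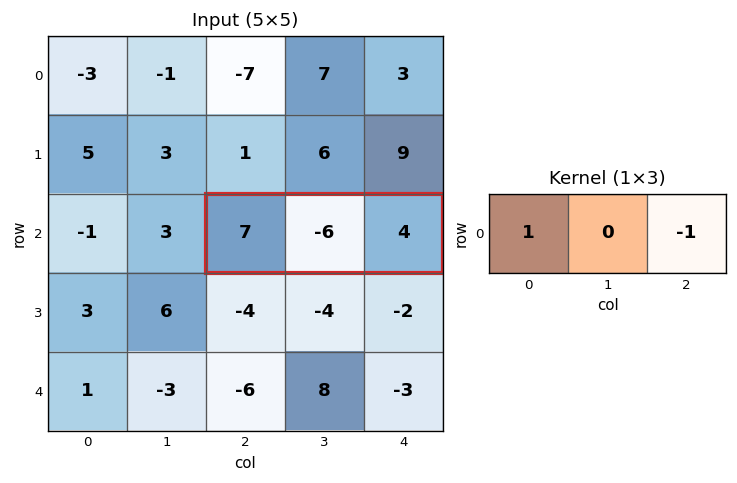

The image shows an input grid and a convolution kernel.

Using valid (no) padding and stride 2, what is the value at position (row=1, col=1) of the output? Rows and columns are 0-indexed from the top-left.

3

The receptive field on the input at this output position is [7 -6 4]. Elementwise product with the kernel and sum: 7·1 + 4·-1.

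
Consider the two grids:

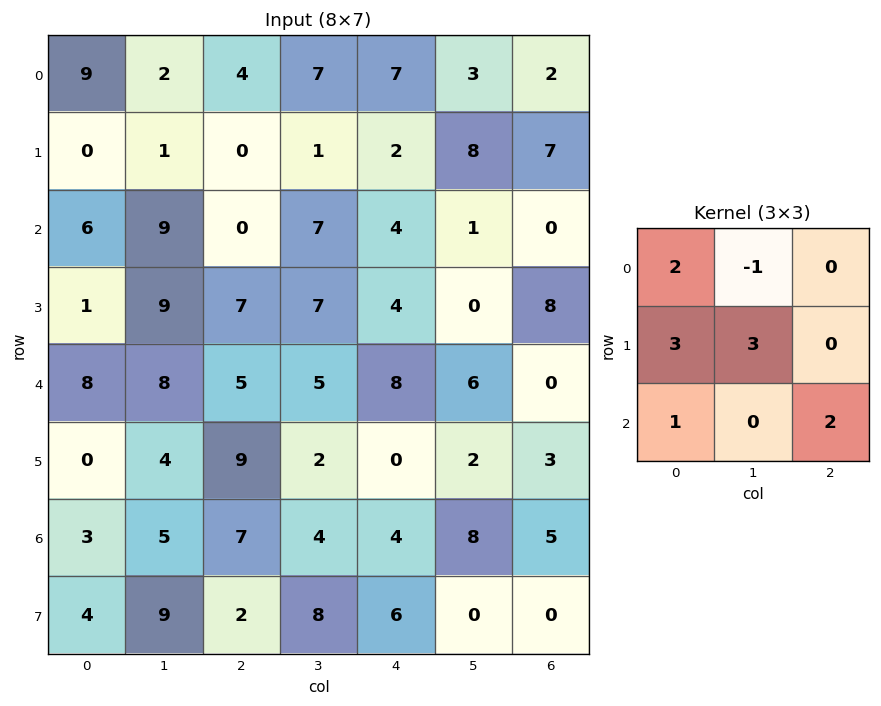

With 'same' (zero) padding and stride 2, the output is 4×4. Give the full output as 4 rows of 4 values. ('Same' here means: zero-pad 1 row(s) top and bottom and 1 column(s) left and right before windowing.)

Output[0,0]: The receptive field on the zero-padded input at this output position is [0 0 0 / 0 9 2 / 0 0 1]. Elementwise product with the kernel and sum: 0·2 + 0·-1 + 0·3 + 9·3 + 0·1 + 1·2.

29 21 59 23
36 52 40 12
31 58 55 12
27 60 36 40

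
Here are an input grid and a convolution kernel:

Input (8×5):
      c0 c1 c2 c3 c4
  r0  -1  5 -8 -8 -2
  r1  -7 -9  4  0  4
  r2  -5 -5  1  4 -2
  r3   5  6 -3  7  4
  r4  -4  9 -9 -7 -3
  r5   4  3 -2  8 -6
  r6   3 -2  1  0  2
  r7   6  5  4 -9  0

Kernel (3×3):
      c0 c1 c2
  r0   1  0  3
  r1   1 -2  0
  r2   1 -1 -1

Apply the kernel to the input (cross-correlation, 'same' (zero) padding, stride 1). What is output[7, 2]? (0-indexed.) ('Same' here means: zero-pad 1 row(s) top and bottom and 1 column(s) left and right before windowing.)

The receptive field on the zero-padded input at this output position is [-2 1 0 / 5 4 -9 / 0 0 0]. Elementwise product with the kernel and sum: -2·1 + 0·3 + 5·1 + 4·-2 + 0·1 + 0·-1 + 0·-1.

-5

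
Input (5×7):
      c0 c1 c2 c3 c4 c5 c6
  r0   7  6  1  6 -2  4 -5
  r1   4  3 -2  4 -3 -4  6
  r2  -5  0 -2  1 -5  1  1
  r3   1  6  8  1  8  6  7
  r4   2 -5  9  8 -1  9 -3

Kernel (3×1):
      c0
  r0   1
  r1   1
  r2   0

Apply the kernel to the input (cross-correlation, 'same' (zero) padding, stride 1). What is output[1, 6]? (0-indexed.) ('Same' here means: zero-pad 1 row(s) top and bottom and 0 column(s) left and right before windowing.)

1

The receptive field on the zero-padded input at this output position is [-5 / 6 / 1]. Elementwise product with the kernel and sum: -5·1 + 6·1.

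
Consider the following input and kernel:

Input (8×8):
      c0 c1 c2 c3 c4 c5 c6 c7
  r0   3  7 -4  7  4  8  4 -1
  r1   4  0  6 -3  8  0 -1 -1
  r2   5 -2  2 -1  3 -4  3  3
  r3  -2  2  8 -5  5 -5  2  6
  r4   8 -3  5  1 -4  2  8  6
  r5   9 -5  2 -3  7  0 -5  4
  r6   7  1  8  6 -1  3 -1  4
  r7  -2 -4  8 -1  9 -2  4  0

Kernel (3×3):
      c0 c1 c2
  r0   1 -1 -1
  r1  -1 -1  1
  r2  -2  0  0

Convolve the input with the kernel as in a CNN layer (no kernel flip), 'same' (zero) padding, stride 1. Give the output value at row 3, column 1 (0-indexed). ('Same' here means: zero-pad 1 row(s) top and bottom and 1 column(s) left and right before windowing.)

-3

The receptive field on the zero-padded input at this output position is [5 -2 2 / -2 2 8 / 8 -3 5]. Elementwise product with the kernel and sum: 5·1 + -2·-1 + 2·-1 + -2·-1 + 2·-1 + 8·1 + 8·-2.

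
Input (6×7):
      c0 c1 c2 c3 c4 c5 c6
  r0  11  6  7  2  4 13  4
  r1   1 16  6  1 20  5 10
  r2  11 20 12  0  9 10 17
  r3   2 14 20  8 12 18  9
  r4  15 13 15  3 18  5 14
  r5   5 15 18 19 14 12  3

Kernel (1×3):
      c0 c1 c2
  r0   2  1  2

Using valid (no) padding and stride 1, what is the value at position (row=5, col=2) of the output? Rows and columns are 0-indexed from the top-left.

83

The receptive field on the input at this output position is [18 19 14]. Elementwise product with the kernel and sum: 18·2 + 19·1 + 14·2.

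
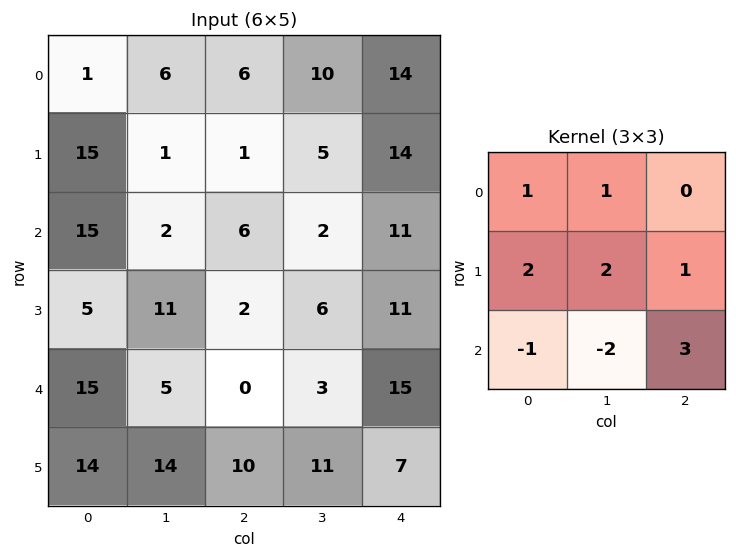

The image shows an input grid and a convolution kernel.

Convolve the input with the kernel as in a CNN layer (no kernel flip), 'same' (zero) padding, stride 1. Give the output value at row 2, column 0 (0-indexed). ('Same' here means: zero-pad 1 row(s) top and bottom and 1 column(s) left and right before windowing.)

70

The receptive field on the zero-padded input at this output position is [0 15 1 / 0 15 2 / 0 5 11]. Elementwise product with the kernel and sum: 0·1 + 15·1 + 0·2 + 15·2 + 2·1 + 0·-1 + 5·-2 + 11·3.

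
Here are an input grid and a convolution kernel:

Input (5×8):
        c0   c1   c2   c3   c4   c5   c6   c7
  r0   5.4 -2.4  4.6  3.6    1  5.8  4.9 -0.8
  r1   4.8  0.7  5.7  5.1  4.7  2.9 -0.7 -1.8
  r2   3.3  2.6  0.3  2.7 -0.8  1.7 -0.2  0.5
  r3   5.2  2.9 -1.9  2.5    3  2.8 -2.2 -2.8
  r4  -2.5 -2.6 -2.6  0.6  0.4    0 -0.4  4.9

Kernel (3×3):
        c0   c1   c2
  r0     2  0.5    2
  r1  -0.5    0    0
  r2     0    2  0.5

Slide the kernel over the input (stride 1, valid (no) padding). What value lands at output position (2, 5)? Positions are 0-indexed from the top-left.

4.55

The receptive field on the input at this output position is [1.7 -0.2 0.5 / 2.8 -2.2 -2.8 / 0 -0.4 4.9]. Elementwise product with the kernel and sum: 1.7·2 + -0.2·0.5 + 0.5·2 + 2.8·-0.5 + -0.4·2 + 4.9·0.5.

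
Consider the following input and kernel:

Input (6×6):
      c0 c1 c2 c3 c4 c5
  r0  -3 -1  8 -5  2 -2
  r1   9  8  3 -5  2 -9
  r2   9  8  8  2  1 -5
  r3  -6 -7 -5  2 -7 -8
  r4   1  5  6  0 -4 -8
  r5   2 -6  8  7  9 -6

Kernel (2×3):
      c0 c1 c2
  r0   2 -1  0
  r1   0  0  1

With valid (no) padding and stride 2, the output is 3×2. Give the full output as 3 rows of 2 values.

-2 23
5 7
5 21

Output[0,0]: The receptive field on the input at this output position is [-3 -1 8 / 9 8 3]. Elementwise product with the kernel and sum: -3·2 + -1·-1 + 3·1.
Output[0,1]: The receptive field on the input at this output position is [8 -5 2 / 3 -5 2]. Elementwise product with the kernel and sum: 8·2 + -5·-1 + 2·1.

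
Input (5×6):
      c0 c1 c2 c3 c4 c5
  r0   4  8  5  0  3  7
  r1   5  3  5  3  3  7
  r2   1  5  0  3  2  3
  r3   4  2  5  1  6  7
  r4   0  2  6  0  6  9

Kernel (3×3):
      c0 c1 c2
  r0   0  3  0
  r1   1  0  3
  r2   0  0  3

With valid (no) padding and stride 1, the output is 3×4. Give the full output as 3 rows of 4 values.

44 36 20 42
25 32 33 42
52 5 50 55

Output[0,0]: The receptive field on the input at this output position is [4 8 5 / 5 3 5 / 1 5 0]. Elementwise product with the kernel and sum: 8·3 + 5·1 + 5·3 + 0·3.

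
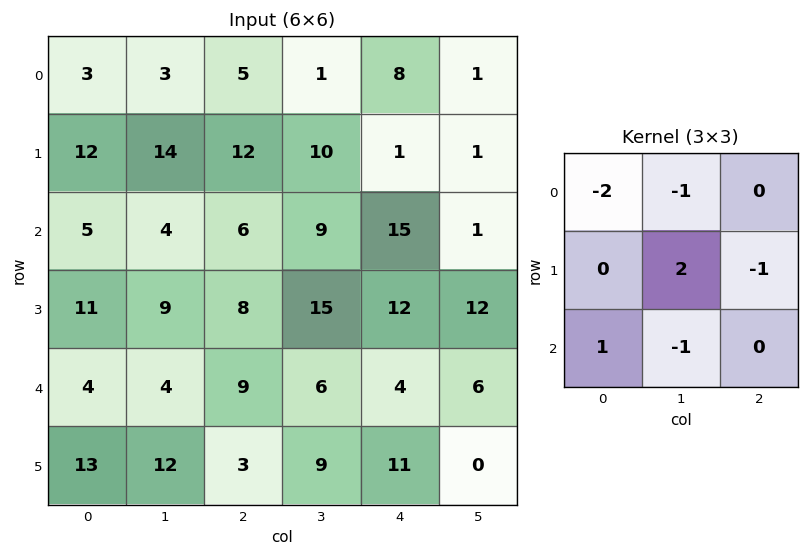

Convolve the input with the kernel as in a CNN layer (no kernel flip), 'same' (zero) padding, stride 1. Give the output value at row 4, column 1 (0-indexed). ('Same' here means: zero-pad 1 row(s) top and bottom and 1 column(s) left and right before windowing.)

-31

The receptive field on the zero-padded input at this output position is [11 9 8 / 4 4 9 / 13 12 3]. Elementwise product with the kernel and sum: 11·-2 + 9·-1 + 4·2 + 9·-1 + 13·1 + 12·-1.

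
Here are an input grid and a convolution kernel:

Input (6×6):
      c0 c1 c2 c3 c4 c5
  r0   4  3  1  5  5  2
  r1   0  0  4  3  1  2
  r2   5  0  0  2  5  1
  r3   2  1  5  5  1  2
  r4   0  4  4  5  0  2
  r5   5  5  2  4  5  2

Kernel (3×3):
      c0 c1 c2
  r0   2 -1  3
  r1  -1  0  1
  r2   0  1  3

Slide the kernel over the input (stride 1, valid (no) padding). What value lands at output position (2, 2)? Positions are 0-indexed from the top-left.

The receptive field on the input at this output position is [0 2 5 / 5 5 1 / 4 5 0]. Elementwise product with the kernel and sum: 0·2 + 2·-1 + 5·3 + 5·-1 + 1·1 + 5·1 + 0·3.

14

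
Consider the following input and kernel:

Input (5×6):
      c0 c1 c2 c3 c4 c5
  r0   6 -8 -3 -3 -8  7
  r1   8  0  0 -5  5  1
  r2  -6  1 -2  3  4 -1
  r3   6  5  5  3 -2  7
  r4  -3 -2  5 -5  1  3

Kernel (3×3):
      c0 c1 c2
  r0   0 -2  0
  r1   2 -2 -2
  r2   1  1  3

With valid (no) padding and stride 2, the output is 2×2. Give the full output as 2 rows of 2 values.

Output[0,0]: The receptive field on the input at this output position is [6 -8 -3 / 8 0 0 / -6 1 -2]. Elementwise product with the kernel and sum: -8·-2 + 8·2 + 0·-2 + 0·-2 + -6·1 + 1·1 + -2·3.
Output[0,1]: The receptive field on the input at this output position is [-3 -3 -8 / 0 -5 5 / -2 3 4]. Elementwise product with the kernel and sum: -3·-2 + 0·2 + -5·-2 + 5·-2 + -2·1 + 3·1 + 4·3.

21 19
0 5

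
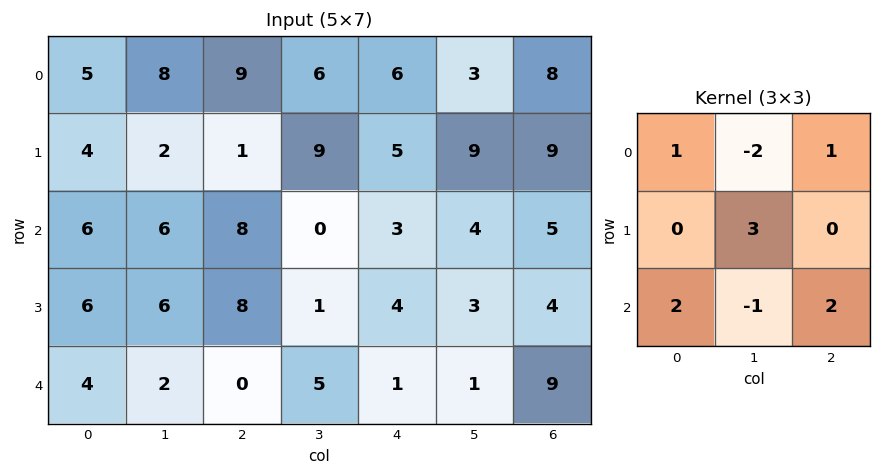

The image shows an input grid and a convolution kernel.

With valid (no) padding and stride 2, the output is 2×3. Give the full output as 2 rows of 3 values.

Output[0,0]: The receptive field on the input at this output position is [5 8 9 / 4 2 1 / 6 6 8]. Elementwise product with the kernel and sum: 5·1 + 8·-2 + 9·1 + 2·3 + 6·2 + 6·-1 + 8·2.

26 52 47
26 11 28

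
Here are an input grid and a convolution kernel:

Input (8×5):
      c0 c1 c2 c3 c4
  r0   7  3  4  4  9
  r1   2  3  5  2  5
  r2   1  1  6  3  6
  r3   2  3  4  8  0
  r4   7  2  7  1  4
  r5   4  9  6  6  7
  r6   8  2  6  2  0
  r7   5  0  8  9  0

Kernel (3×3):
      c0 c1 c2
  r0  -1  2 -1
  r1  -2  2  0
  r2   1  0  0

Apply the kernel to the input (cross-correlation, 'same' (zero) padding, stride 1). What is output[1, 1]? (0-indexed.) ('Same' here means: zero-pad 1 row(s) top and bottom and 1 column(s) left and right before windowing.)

-2

The receptive field on the zero-padded input at this output position is [7 3 4 / 2 3 5 / 1 1 6]. Elementwise product with the kernel and sum: 7·-1 + 3·2 + 4·-1 + 2·-2 + 3·2 + 1·1.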